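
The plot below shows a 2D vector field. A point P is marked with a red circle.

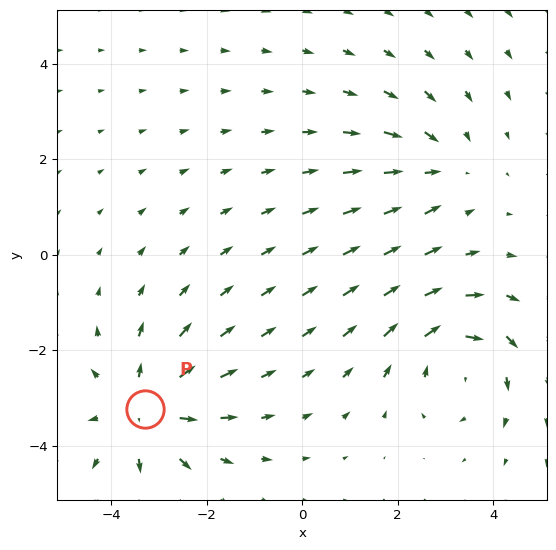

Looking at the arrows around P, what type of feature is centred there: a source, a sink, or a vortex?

At P (-3.3, -3.2) the arrows spread outward. Divergence about +4, curl ≈0 — positive divergence with near-zero curl is a source.

source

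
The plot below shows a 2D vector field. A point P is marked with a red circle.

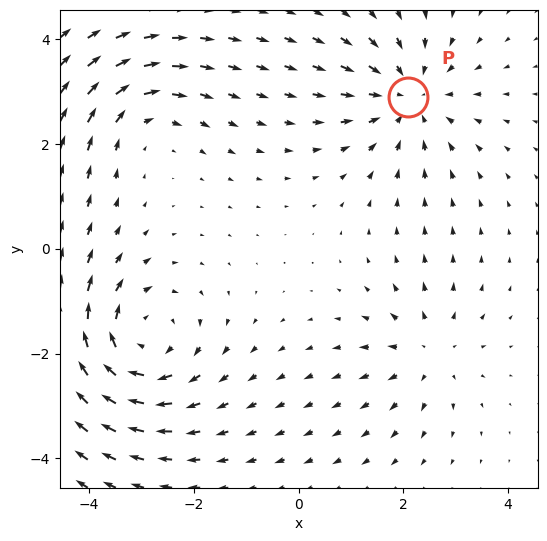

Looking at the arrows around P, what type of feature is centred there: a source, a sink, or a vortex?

sink

At P (2.1, 2.9) the arrows converge inward. Divergence about -3, curl ≈0 — negative divergence with near-zero curl is a sink.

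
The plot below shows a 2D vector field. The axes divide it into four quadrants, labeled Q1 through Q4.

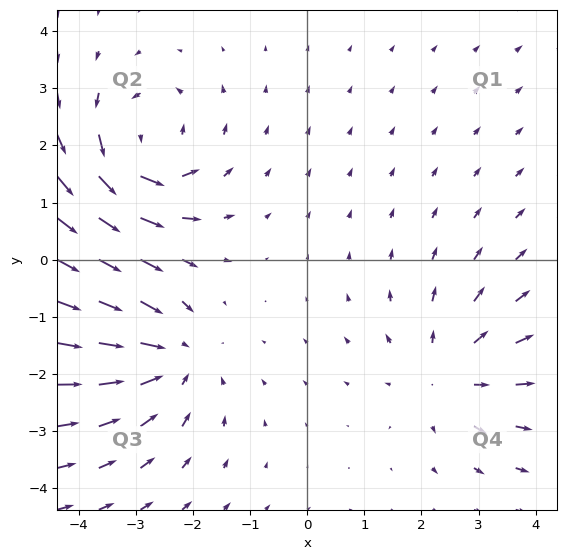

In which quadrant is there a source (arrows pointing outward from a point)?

Q4

The source sits at approximately (2.5, -2.0), which lies in quadrant Q4. The divergence there is about +2, positive as expected for a source.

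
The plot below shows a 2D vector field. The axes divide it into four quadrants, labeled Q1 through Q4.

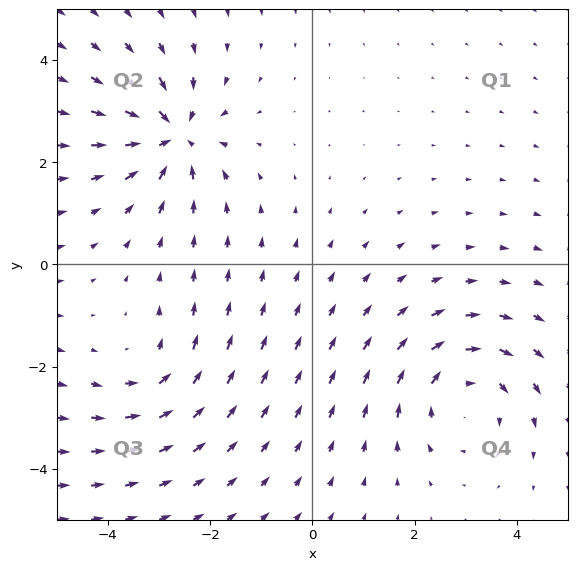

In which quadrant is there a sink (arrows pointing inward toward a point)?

Q2

The sink sits at approximately (-2.7, 2.5), which lies in quadrant Q2. The divergence there is about -6, negative as expected for a sink.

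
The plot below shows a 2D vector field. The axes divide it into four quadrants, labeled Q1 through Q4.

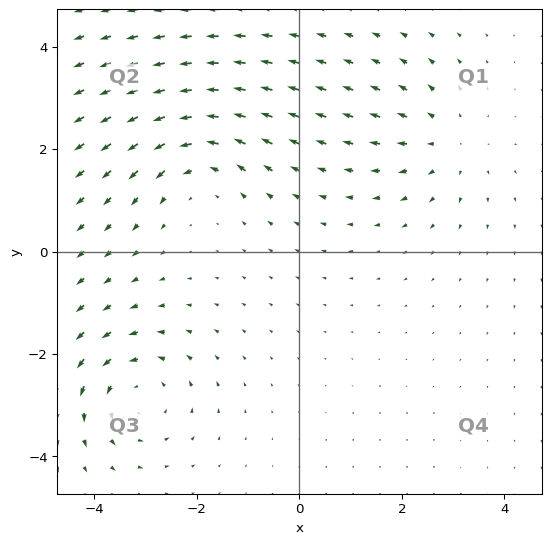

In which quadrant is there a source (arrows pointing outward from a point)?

The source sits at approximately (2.9, 2.2), which lies in quadrant Q1. The divergence there is about +3, positive as expected for a source.

Q1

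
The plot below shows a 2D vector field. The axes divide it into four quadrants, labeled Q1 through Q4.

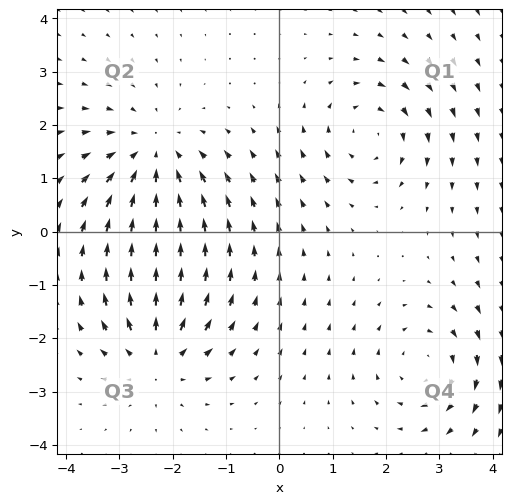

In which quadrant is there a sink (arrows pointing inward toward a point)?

Q2

The sink sits at approximately (-2.4, 1.4), which lies in quadrant Q2. The divergence there is about -3, negative as expected for a sink.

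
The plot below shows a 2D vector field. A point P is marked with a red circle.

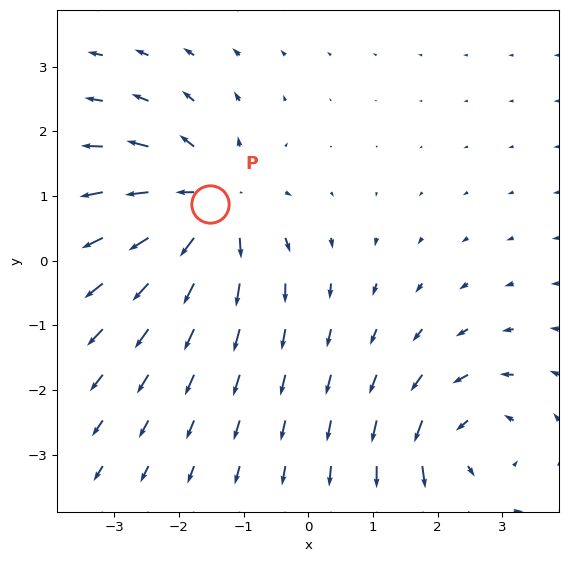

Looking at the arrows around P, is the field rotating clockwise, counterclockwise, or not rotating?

Near P at (-1.5, 0.9) the arrows show no circulation. The curl there is ≈0.

not rotating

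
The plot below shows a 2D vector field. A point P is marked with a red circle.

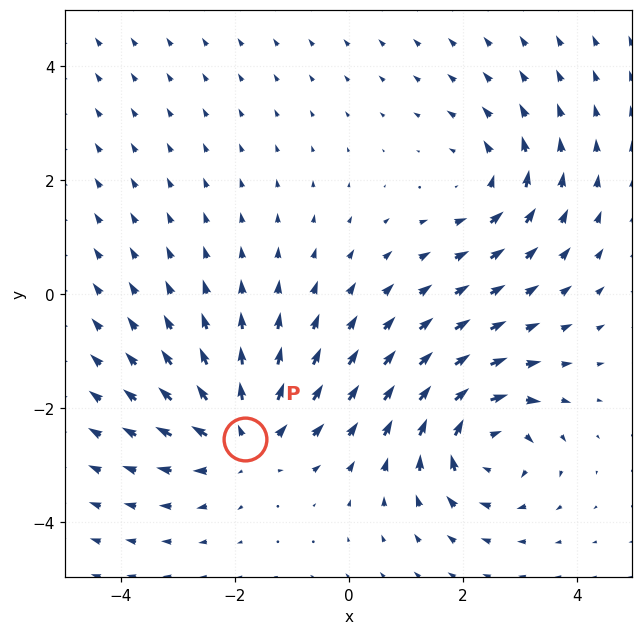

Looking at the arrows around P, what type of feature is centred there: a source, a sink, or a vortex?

source

At P (-1.8, -2.5) the arrows spread outward. Divergence about +5, curl ≈0 — positive divergence with near-zero curl is a source.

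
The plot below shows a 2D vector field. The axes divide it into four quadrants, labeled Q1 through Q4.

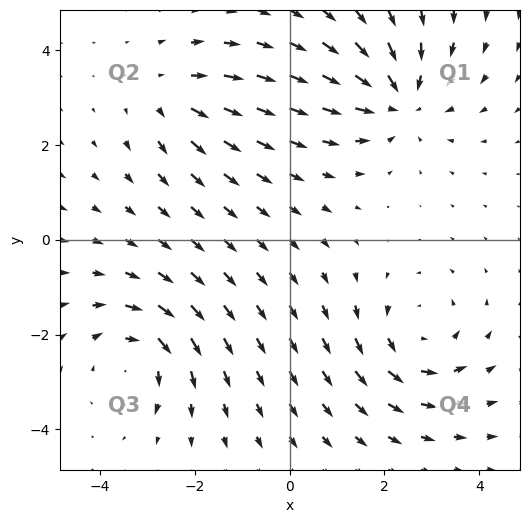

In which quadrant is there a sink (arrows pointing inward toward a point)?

The sink sits at approximately (2.3, 3.0), which lies in quadrant Q1. The divergence there is about -4, negative as expected for a sink.

Q1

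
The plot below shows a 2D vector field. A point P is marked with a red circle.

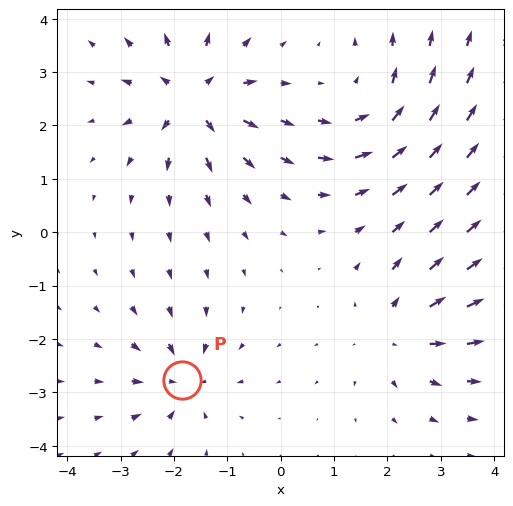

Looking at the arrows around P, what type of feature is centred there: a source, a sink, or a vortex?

At P (-1.8, -2.8) the arrows converge inward. Divergence about -4, curl ≈0 — negative divergence with near-zero curl is a sink.

sink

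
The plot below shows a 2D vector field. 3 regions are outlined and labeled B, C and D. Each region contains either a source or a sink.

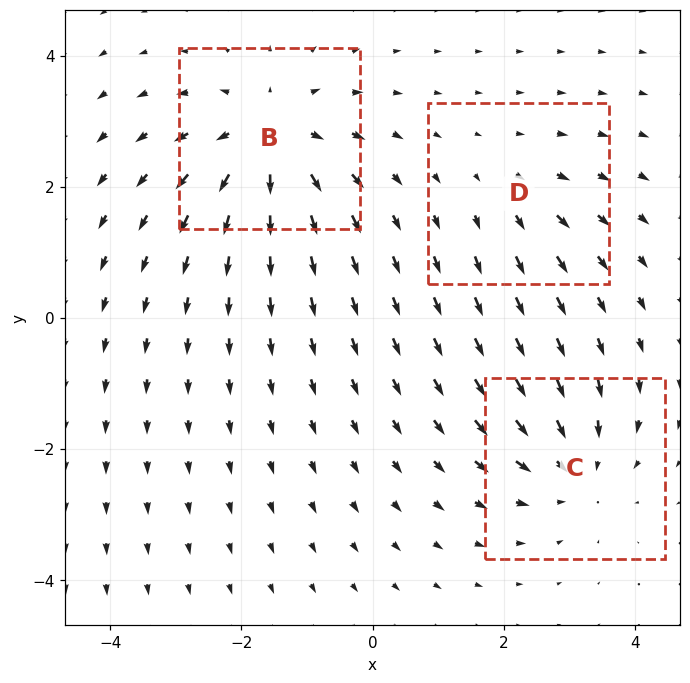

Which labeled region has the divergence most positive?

Divergence at each region's feature centre — B: about +4, C: about -3, D: about +2. Region B is most positive.

B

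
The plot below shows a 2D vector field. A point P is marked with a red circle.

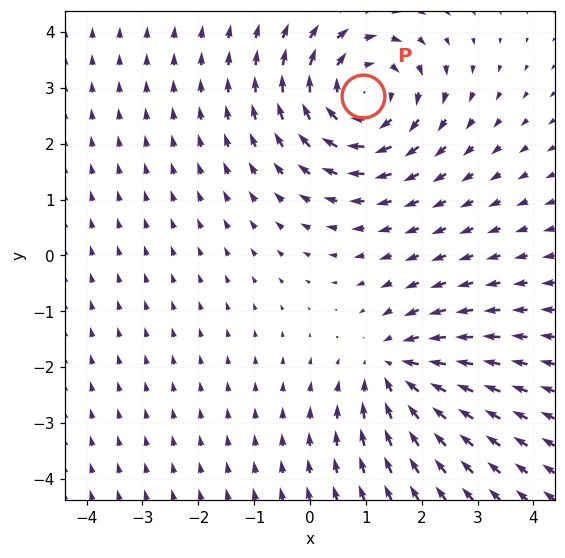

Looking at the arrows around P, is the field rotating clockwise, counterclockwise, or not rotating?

clockwise

Near P at (1.0, 2.9) the arrows circulate clockwise. The curl (z-component) there is about -4; negative curl means clockwise rotation.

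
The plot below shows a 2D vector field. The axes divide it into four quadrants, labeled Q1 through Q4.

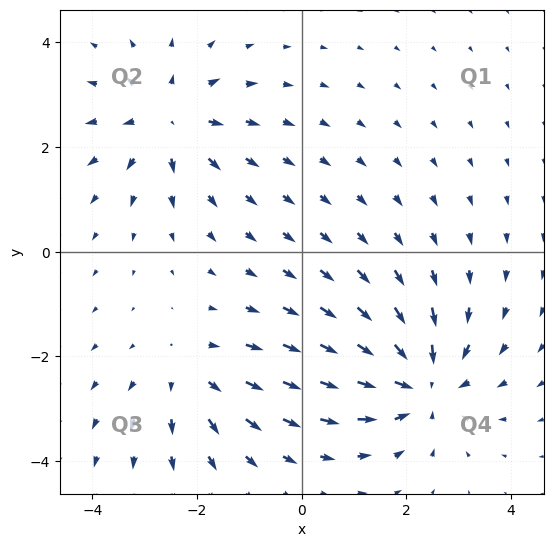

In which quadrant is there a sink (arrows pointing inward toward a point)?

Q4

The sink sits at approximately (2.3, -2.5), which lies in quadrant Q4. The divergence there is about -5, negative as expected for a sink.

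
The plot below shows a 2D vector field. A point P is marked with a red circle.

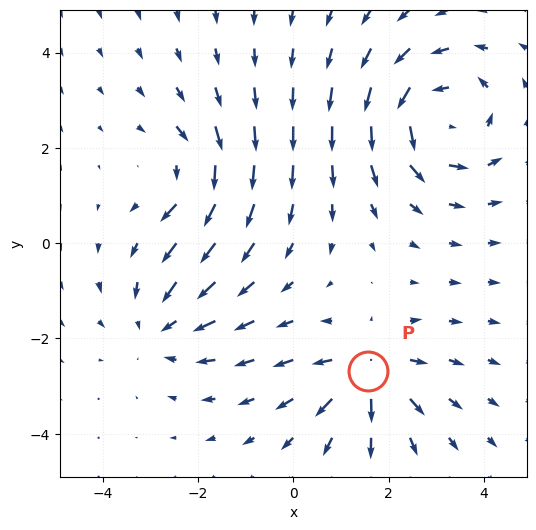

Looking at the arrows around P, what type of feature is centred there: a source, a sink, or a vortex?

source

At P (1.6, -2.7) the arrows spread outward. Divergence about +5, curl ≈0 — positive divergence with near-zero curl is a source.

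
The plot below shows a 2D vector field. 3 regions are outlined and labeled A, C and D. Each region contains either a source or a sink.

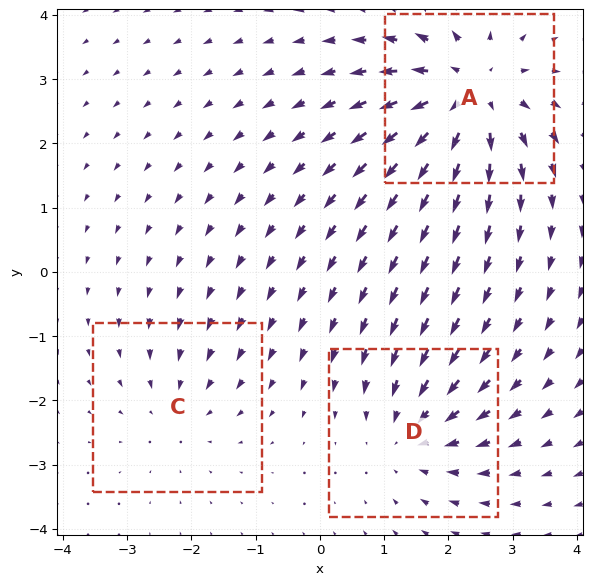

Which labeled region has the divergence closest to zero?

Divergence at each region's feature centre — A: about +5, C: about -2, D: about -3. Region C is closest to zero.

C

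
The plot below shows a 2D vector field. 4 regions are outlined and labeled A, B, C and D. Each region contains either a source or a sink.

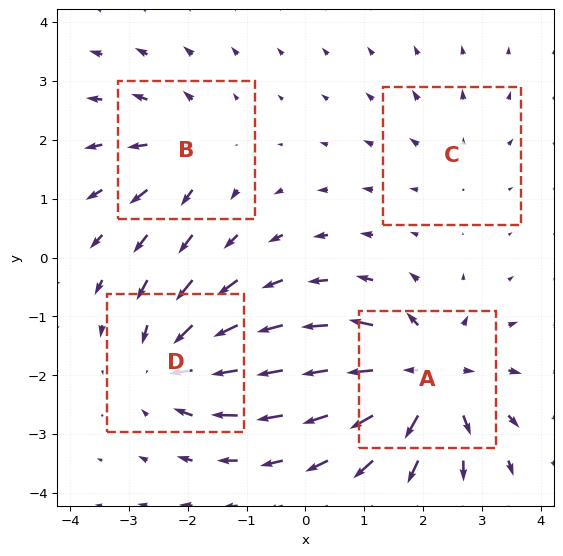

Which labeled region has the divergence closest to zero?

C

Divergence at each region's feature centre — A: about +7, B: about +4, C: about +2, D: about -5. Region C is closest to zero.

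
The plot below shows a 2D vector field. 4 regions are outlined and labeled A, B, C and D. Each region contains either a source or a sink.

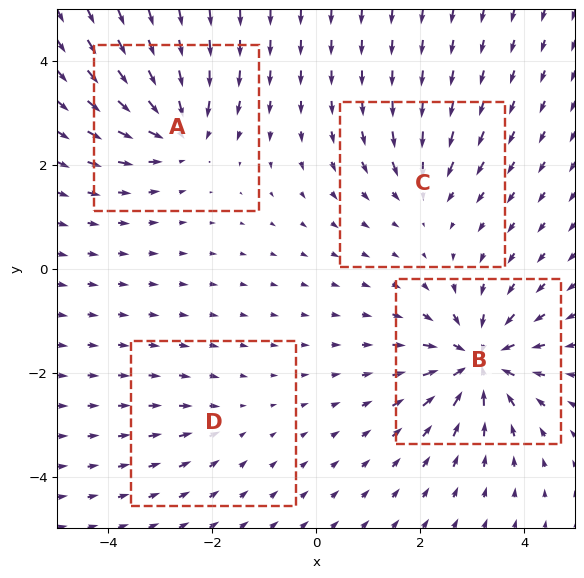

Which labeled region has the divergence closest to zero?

D

Divergence at each region's feature centre — A: about -6, B: about -8, C: about -4, D: about -2. Region D is closest to zero.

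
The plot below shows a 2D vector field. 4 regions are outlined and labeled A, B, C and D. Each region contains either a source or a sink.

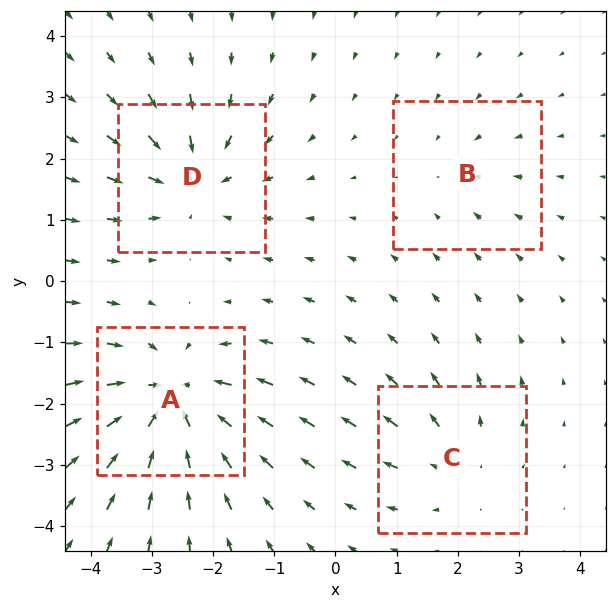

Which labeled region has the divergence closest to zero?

Divergence at each region's feature centre — A: about -8, B: about -2, C: about +4, D: about -6. Region B is closest to zero.

B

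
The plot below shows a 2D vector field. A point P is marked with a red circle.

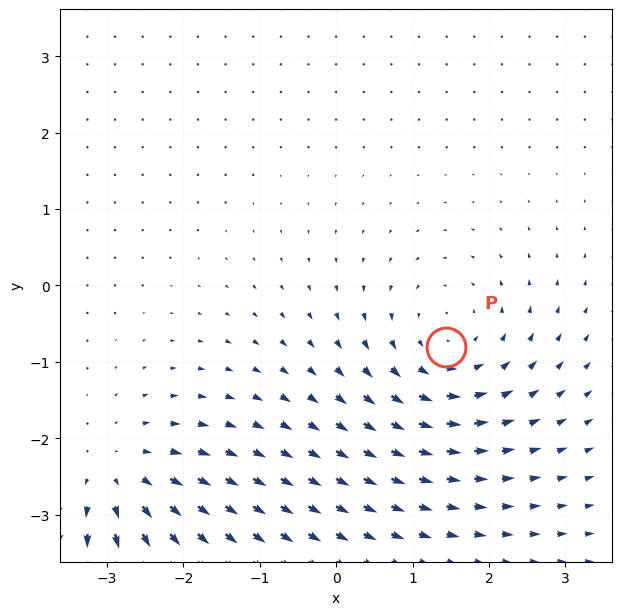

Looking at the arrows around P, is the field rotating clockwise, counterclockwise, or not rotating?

counterclockwise

Near P at (1.4, -0.8) the arrows circulate counterclockwise. The curl (z-component) there is about +5; positive curl means counterclockwise rotation.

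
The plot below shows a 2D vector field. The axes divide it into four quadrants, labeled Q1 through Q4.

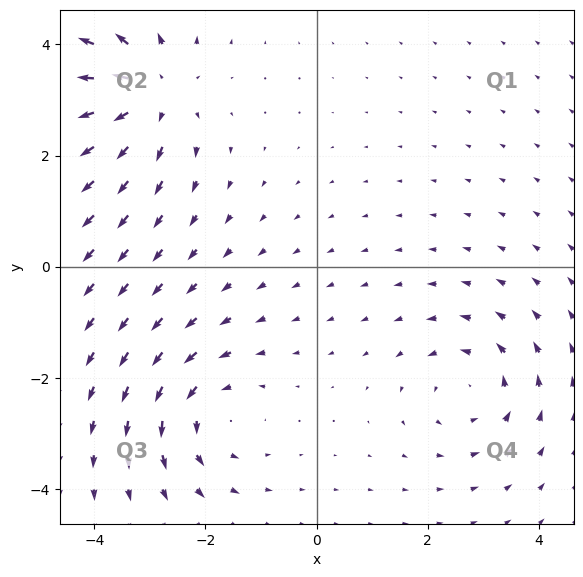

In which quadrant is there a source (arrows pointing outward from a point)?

The source sits at approximately (-3.0, 3.1), which lies in quadrant Q2. The divergence there is about +5, positive as expected for a source.

Q2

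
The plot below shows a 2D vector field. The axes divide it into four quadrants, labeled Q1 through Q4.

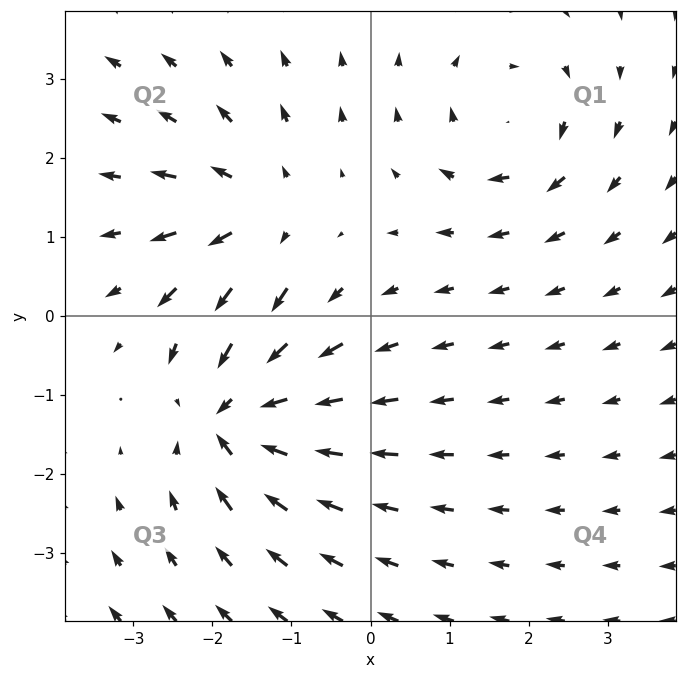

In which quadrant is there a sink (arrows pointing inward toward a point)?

The sink sits at approximately (-1.7, -1.3), which lies in quadrant Q3. The divergence there is about -6, negative as expected for a sink.

Q3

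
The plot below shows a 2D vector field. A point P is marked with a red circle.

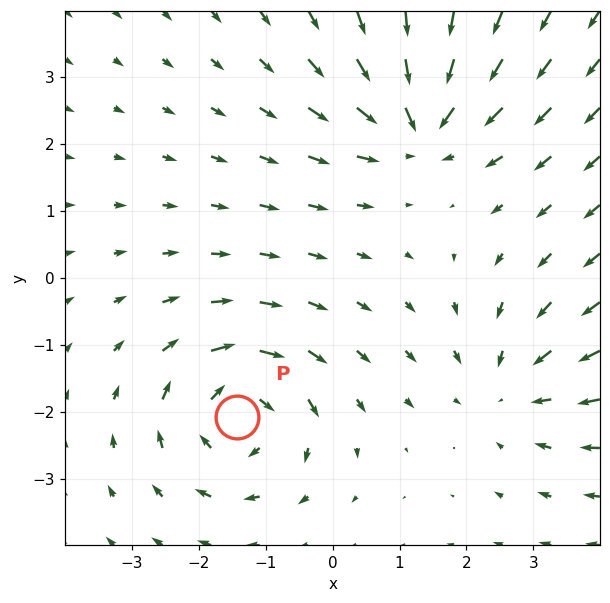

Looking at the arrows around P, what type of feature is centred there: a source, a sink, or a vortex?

At P (-1.4, -2.1) the arrows circulate clockwise. Divergence ≈0, curl about -6 — near-zero divergence with nonzero curl is a vortex.

vortex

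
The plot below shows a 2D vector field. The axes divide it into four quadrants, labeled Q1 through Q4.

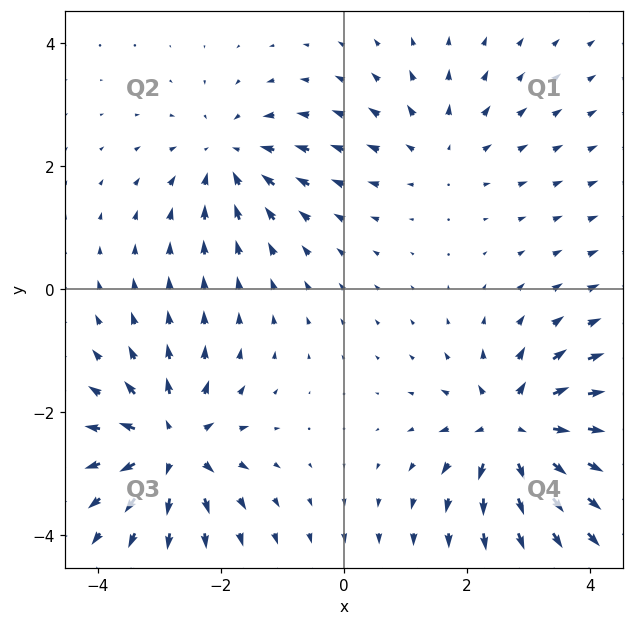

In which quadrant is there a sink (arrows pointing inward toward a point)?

The sink sits at approximately (-1.9, 2.1), which lies in quadrant Q2. The divergence there is about -4, negative as expected for a sink.

Q2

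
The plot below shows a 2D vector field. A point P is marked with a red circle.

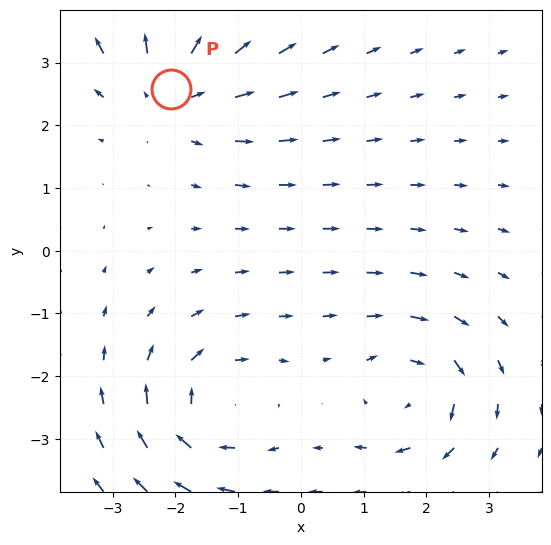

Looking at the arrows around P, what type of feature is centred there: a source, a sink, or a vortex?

At P (-2.1, 2.6) the arrows spread outward. Divergence about +4, curl ≈0 — positive divergence with near-zero curl is a source.

source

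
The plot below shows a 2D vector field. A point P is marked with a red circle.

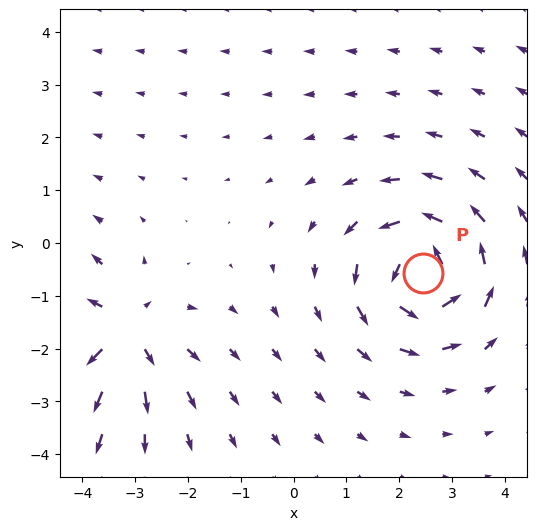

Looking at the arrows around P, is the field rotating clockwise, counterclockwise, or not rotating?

Near P at (2.4, -0.6) the arrows circulate counterclockwise. The curl (z-component) there is about +5; positive curl means counterclockwise rotation.

counterclockwise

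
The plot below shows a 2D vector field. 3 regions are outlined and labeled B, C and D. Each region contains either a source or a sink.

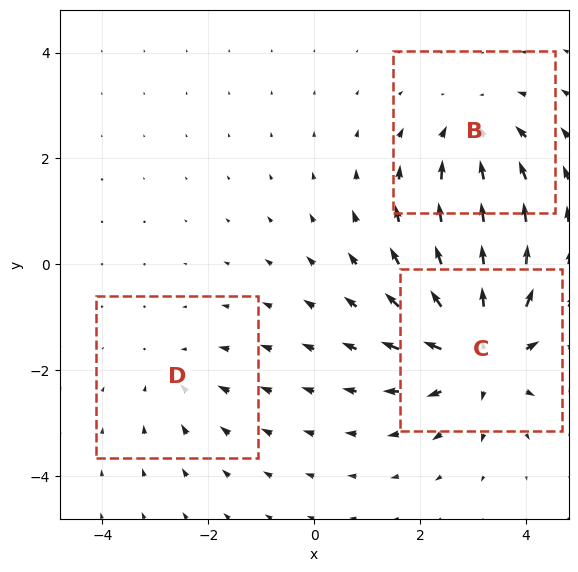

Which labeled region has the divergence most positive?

Divergence at each region's feature centre — B: about -3, C: about +5, D: about -2. Region C is most positive.

C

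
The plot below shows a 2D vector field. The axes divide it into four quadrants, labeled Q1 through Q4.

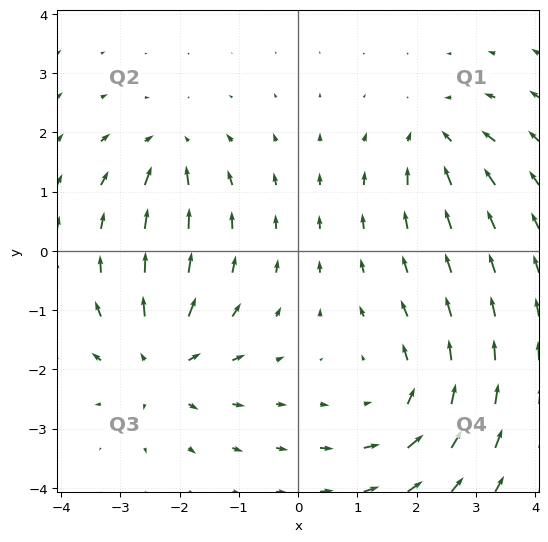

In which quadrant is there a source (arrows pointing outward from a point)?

Q3

The source sits at approximately (-2.3, -1.9), which lies in quadrant Q3. The divergence there is about +4, positive as expected for a source.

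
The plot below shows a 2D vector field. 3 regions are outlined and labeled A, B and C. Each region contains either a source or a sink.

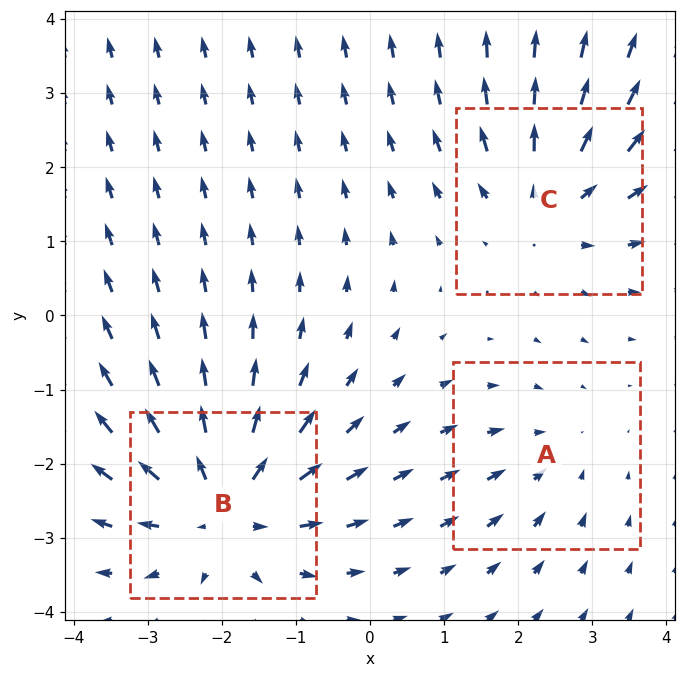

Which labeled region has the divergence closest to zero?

Divergence at each region's feature centre — A: about -2, B: about +4, C: about +3. Region A is closest to zero.

A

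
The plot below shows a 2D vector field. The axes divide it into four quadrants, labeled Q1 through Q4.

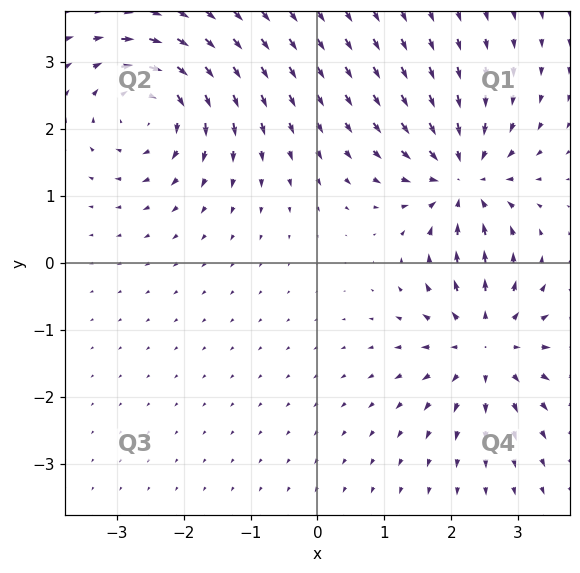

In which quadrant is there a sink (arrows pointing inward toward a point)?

Q1

The sink sits at approximately (2.2, 1.2), which lies in quadrant Q1. The divergence there is about -6, negative as expected for a sink.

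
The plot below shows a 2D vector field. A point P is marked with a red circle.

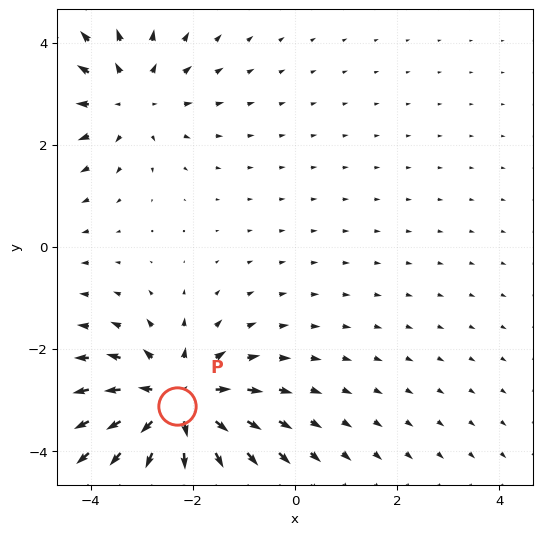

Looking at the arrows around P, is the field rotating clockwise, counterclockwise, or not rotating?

Near P at (-2.3, -3.1) the arrows show no circulation. The curl there is ≈0.

not rotating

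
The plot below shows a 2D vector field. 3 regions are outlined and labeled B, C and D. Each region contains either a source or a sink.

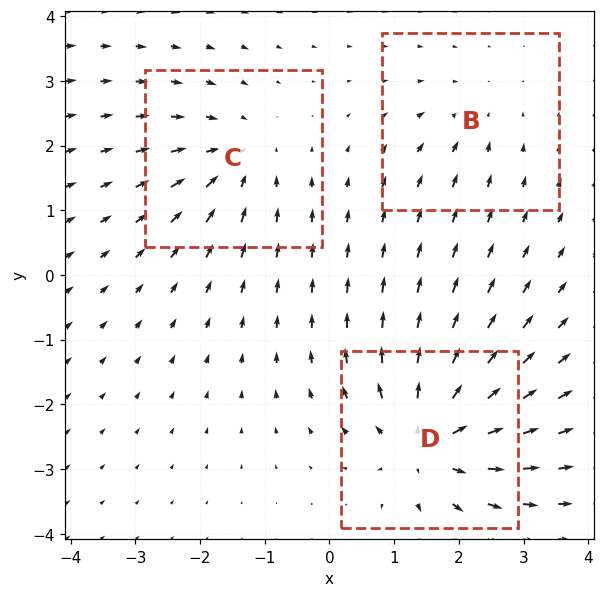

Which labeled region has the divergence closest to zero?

B

Divergence at each region's feature centre — B: about -2, C: about -3, D: about +5. Region B is closest to zero.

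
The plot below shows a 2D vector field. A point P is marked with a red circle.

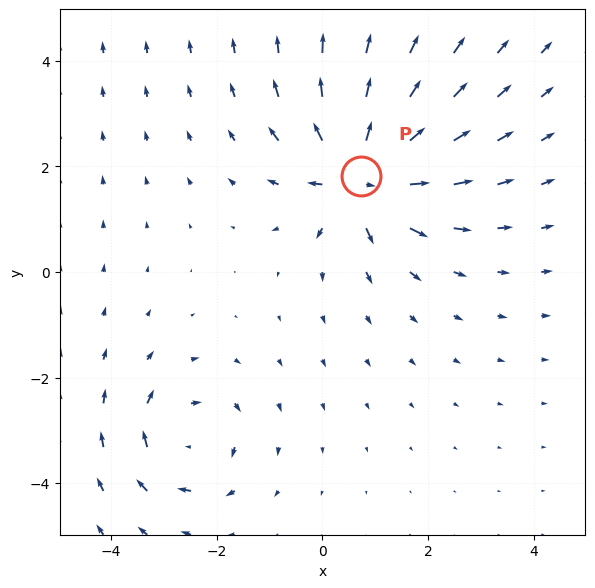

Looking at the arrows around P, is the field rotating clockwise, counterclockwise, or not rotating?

not rotating

Near P at (0.7, 1.8) the arrows show no circulation. The curl there is ≈0.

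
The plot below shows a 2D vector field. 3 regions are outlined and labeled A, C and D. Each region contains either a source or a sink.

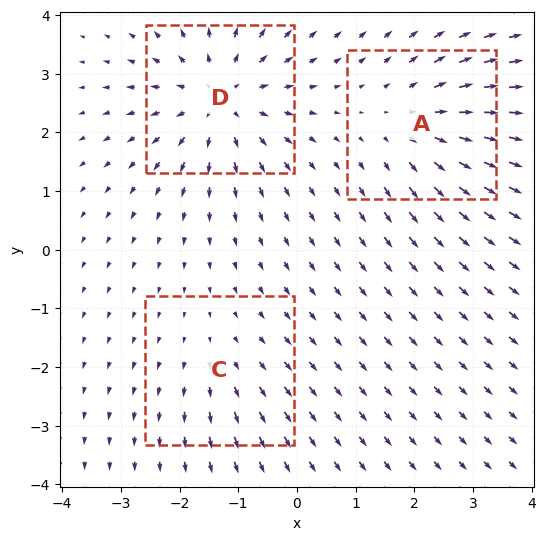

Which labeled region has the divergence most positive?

D

Divergence at each region's feature centre — A: about +3, C: about +2, D: about +5. Region D is most positive.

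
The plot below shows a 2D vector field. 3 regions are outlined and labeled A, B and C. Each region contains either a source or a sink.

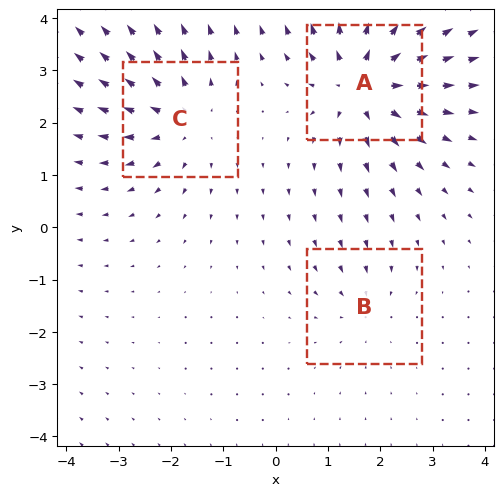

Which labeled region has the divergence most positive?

A

Divergence at each region's feature centre — A: about +6, B: about -2, C: about +4. Region A is most positive.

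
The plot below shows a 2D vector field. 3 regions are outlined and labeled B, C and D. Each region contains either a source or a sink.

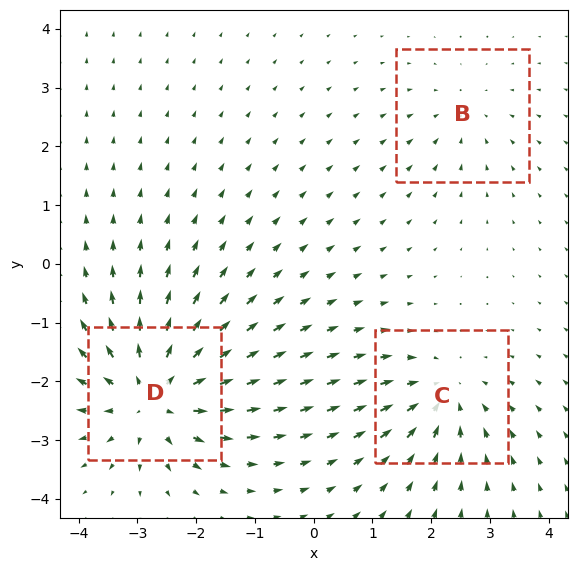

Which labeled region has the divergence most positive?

Divergence at each region's feature centre — B: about -2, C: about -4, D: about +5. Region D is most positive.

D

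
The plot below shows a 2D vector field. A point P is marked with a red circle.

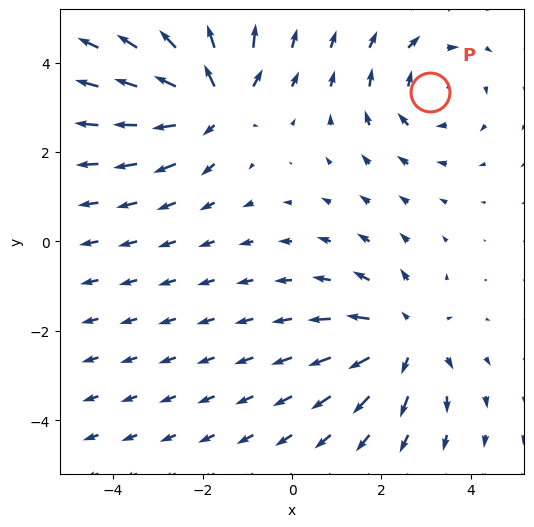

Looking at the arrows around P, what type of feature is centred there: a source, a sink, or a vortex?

At P (3.1, 3.3) the arrows circulate clockwise. Divergence ≈0, curl about -3 — near-zero divergence with nonzero curl is a vortex.

vortex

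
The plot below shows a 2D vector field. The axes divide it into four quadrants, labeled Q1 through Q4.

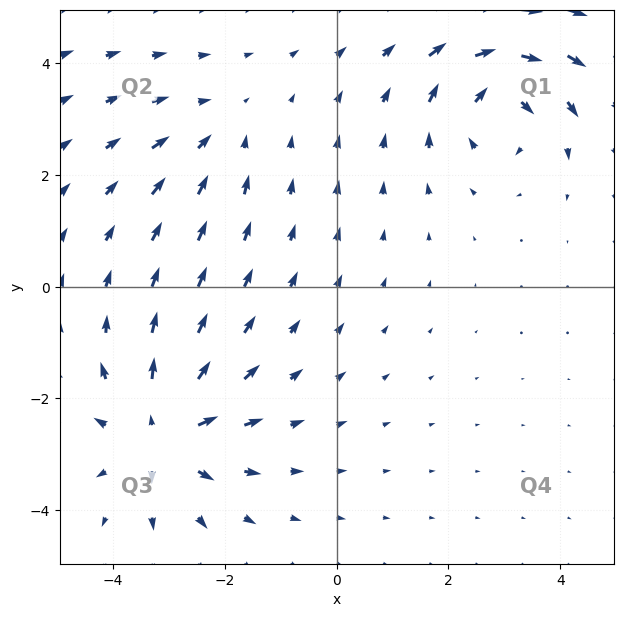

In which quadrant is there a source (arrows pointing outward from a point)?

Q3

The source sits at approximately (-3.1, -2.6), which lies in quadrant Q3. The divergence there is about +5, positive as expected for a source.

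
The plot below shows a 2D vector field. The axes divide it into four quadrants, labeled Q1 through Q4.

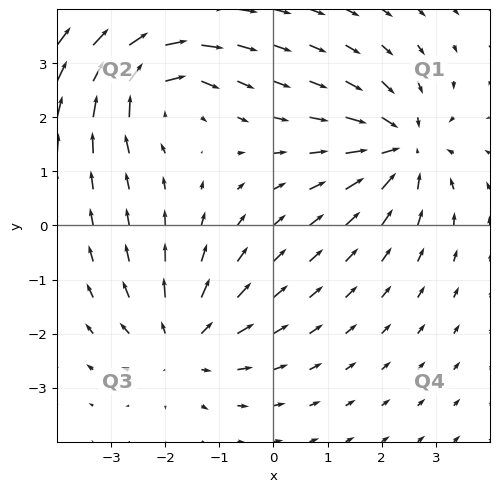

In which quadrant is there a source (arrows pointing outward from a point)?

Q3

The source sits at approximately (-1.7, -2.2), which lies in quadrant Q3. The divergence there is about +3, positive as expected for a source.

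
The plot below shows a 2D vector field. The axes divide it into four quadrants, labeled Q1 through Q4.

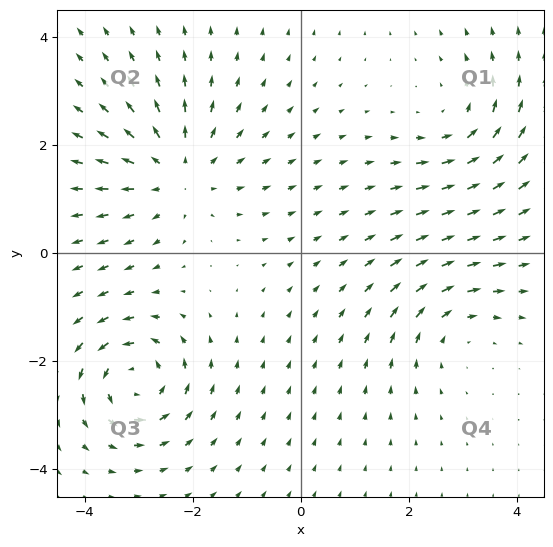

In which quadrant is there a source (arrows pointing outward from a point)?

Q2

The source sits at approximately (-2.3, 1.5), which lies in quadrant Q2. The divergence there is about +4, positive as expected for a source.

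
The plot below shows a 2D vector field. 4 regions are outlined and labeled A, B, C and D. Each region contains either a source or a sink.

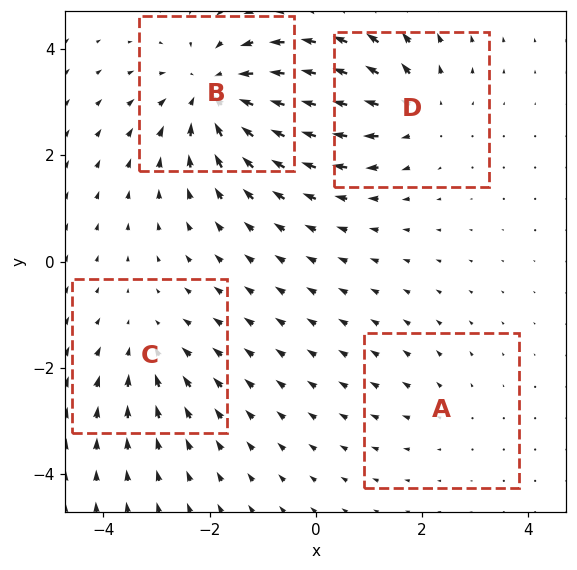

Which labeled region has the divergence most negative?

B

Divergence at each region's feature centre — A: about +2, B: about -7, C: about -3, D: about +4. Region B is most negative.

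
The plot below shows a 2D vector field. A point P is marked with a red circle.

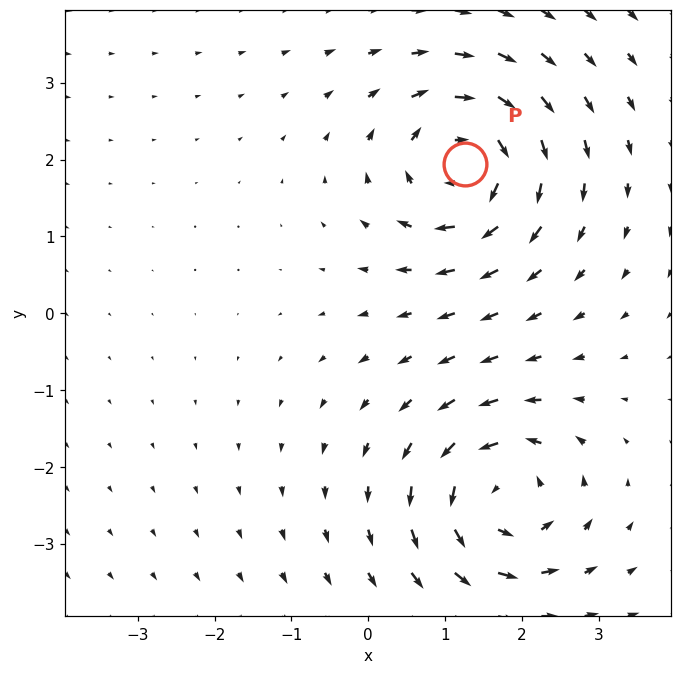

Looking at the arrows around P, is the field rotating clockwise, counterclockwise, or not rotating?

Near P at (1.3, 1.9) the arrows circulate clockwise. The curl (z-component) there is about -6; negative curl means clockwise rotation.

clockwise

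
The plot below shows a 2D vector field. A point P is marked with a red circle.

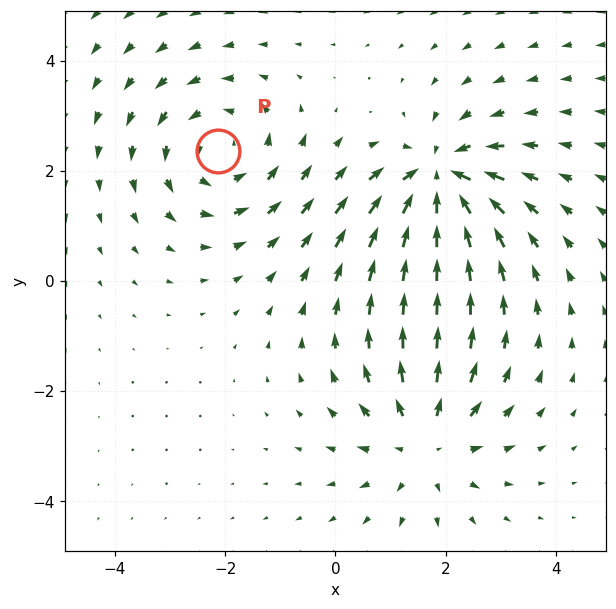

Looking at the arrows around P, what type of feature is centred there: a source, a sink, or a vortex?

vortex

At P (-2.1, 2.4) the arrows circulate counterclockwise. Divergence ≈0, curl about +3 — near-zero divergence with nonzero curl is a vortex.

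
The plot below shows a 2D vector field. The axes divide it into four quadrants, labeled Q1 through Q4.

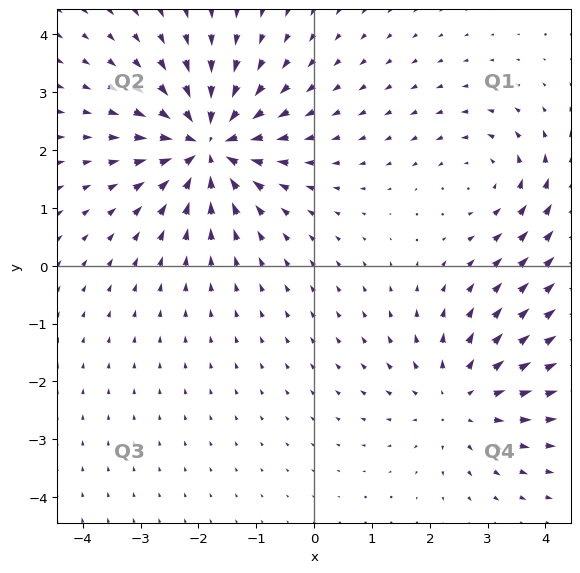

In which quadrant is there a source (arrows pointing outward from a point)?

Q4

The source sits at approximately (2.5, -2.3), which lies in quadrant Q4. The divergence there is about +3, positive as expected for a source.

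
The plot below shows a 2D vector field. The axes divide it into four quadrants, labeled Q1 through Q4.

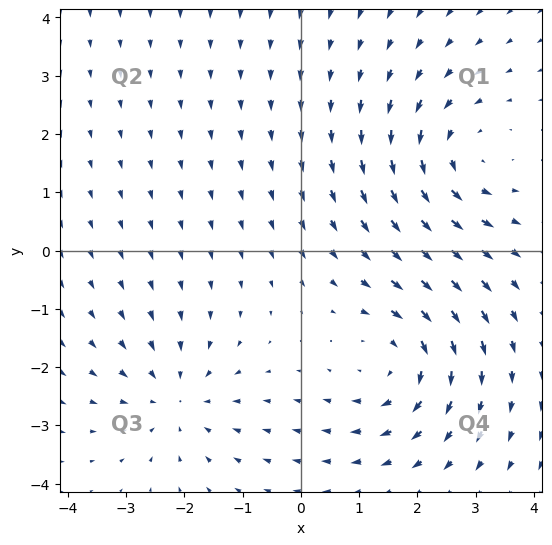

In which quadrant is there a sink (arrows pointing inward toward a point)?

The sink sits at approximately (-2.1, -2.5), which lies in quadrant Q3. The divergence there is about -4, negative as expected for a sink.

Q3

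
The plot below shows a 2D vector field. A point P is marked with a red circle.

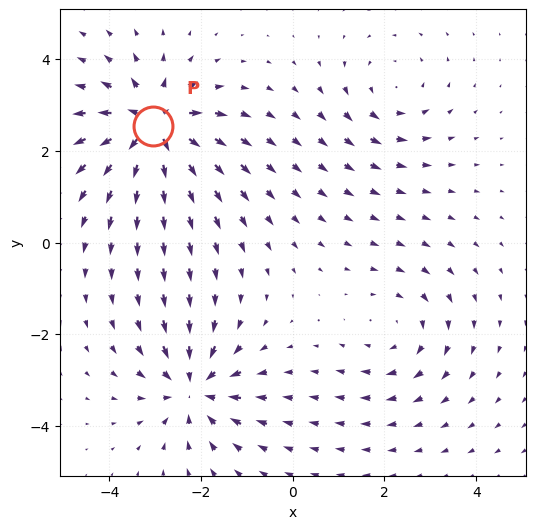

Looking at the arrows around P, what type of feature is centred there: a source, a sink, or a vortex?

source

At P (-3.0, 2.5) the arrows spread outward. Divergence about +6, curl ≈0 — positive divergence with near-zero curl is a source.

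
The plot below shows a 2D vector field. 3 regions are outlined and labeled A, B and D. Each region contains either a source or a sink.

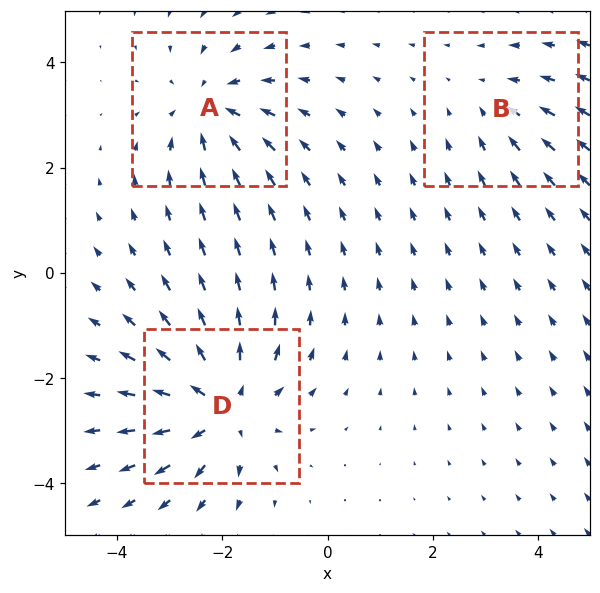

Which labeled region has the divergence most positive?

Divergence at each region's feature centre — A: about -3, B: about -2, D: about +4. Region D is most positive.

D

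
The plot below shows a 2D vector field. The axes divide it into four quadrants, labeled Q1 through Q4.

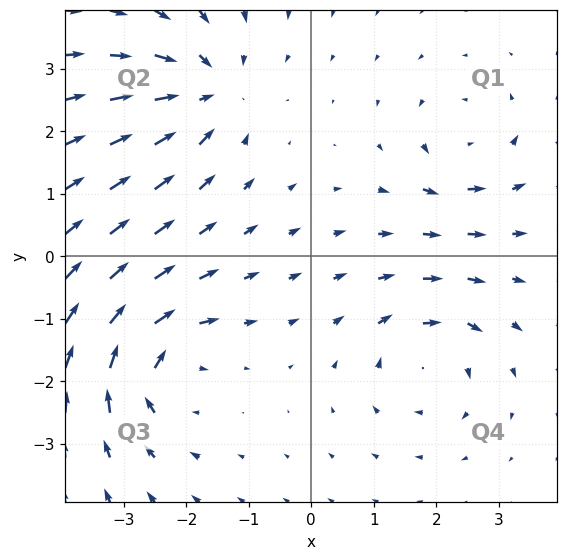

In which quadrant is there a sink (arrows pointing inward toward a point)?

The sink sits at approximately (-1.7, 2.6), which lies in quadrant Q2. The divergence there is about -5, negative as expected for a sink.

Q2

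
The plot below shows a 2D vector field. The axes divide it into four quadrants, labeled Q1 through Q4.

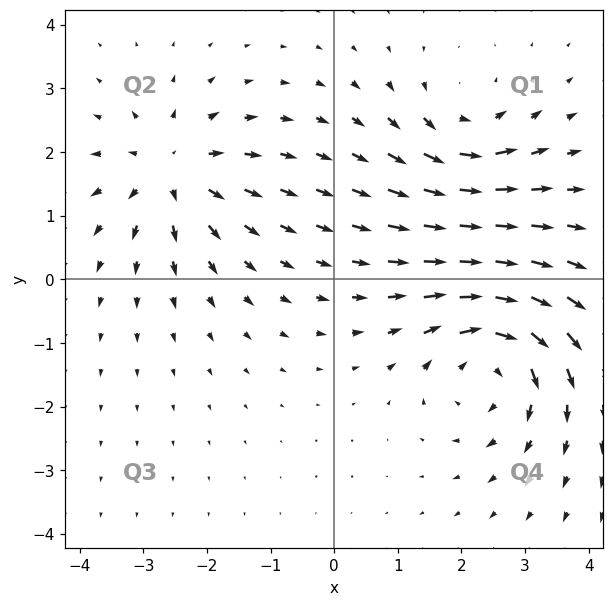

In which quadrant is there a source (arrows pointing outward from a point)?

The source sits at approximately (-2.5, 1.7), which lies in quadrant Q2. The divergence there is about +4, positive as expected for a source.

Q2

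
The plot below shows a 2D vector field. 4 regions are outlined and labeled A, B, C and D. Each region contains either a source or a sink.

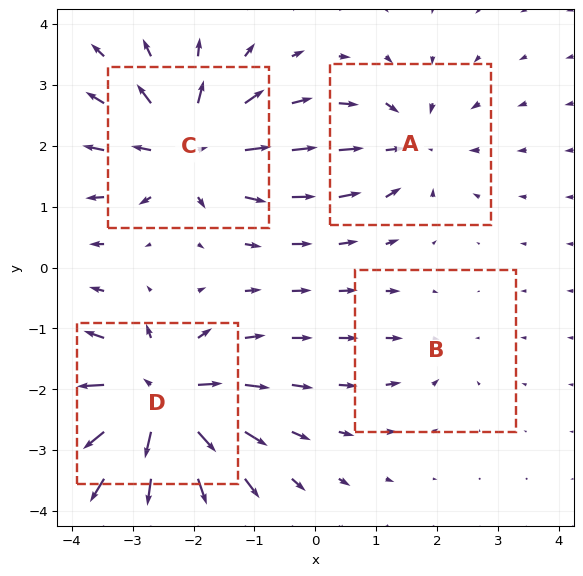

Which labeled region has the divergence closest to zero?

Divergence at each region's feature centre — A: about -4, B: about -2, C: about +6, D: about +8. Region B is closest to zero.

B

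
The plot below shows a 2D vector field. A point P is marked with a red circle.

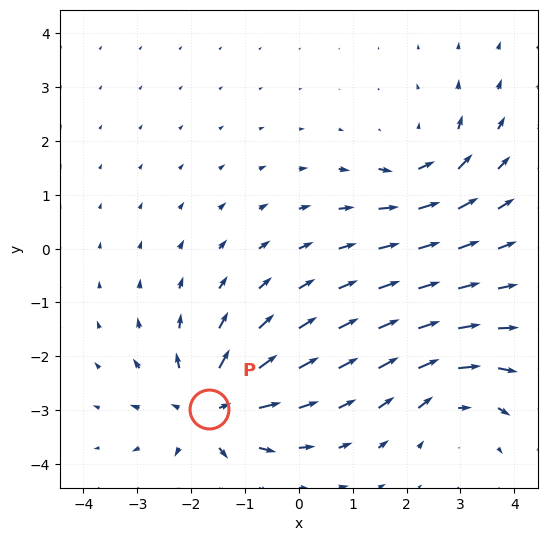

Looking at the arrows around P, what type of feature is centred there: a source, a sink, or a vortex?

At P (-1.7, -3.0) the arrows spread outward. Divergence about +5, curl ≈0 — positive divergence with near-zero curl is a source.

source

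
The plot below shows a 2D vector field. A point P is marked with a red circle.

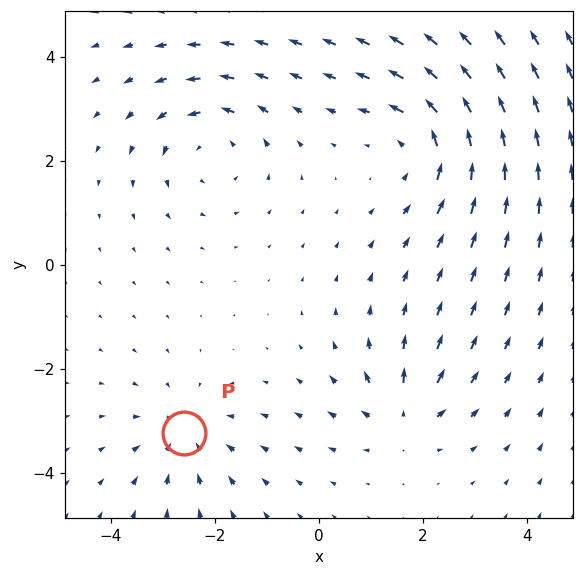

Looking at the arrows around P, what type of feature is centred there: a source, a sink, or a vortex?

At P (-2.6, -3.2) the arrows converge inward. Divergence about -3, curl ≈0 — negative divergence with near-zero curl is a sink.

sink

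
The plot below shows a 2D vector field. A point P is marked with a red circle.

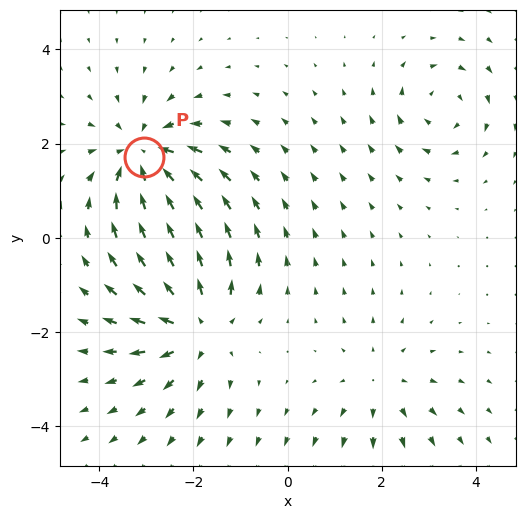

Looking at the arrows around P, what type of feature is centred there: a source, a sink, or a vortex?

At P (-3.1, 1.7) the arrows converge inward. Divergence about -5, curl ≈0 — negative divergence with near-zero curl is a sink.

sink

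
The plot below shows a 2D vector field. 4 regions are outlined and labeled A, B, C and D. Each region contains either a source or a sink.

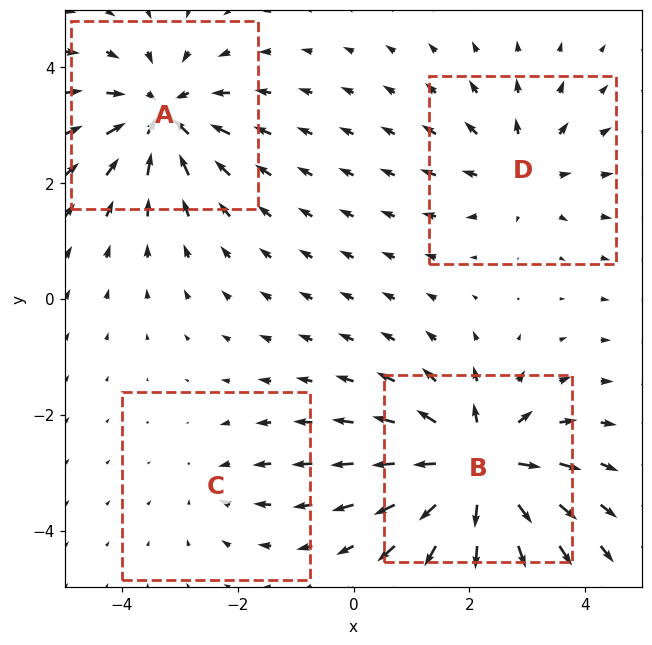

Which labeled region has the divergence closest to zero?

Divergence at each region's feature centre — A: about -6, B: about +8, C: about -2, D: about +4. Region C is closest to zero.

C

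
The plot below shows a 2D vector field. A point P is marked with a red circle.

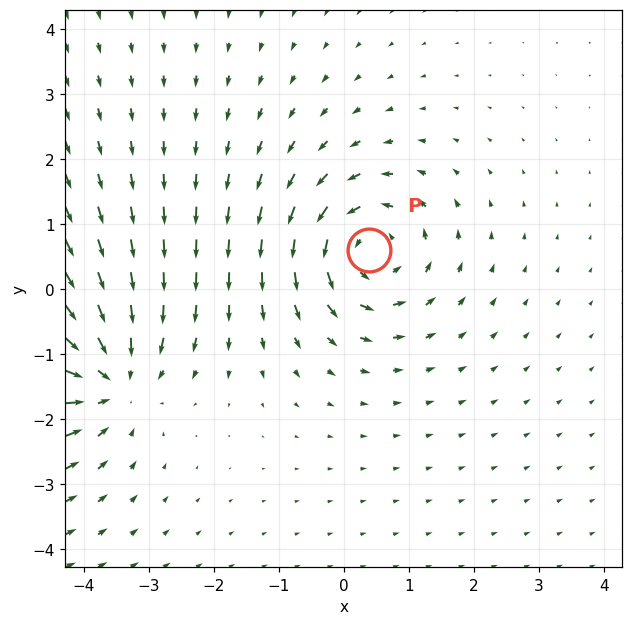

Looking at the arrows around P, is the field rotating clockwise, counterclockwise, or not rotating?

counterclockwise

Near P at (0.4, 0.6) the arrows circulate counterclockwise. The curl (z-component) there is about +4; positive curl means counterclockwise rotation.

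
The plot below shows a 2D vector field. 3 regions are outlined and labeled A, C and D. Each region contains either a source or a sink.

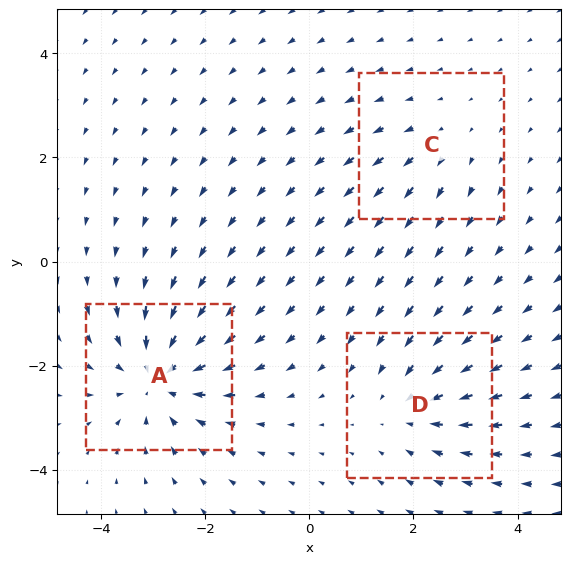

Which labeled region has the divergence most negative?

Divergence at each region's feature centre — A: about -5, C: about +2, D: about -3. Region A is most negative.

A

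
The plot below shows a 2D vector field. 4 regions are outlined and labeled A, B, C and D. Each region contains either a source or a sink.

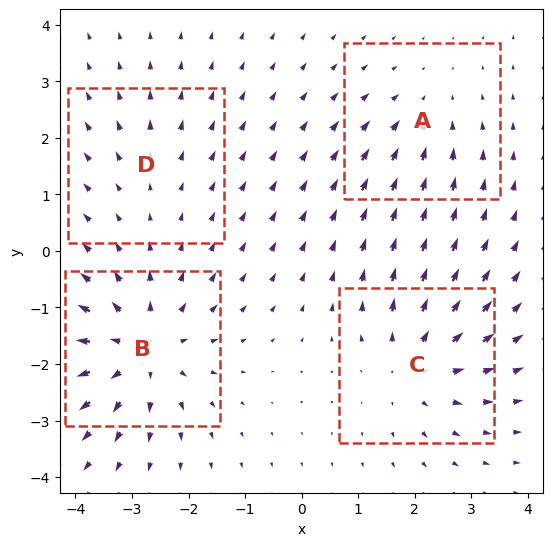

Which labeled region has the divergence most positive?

Divergence at each region's feature centre — A: about -3, B: about +6, C: about +5, D: about +2. Region B is most positive.

B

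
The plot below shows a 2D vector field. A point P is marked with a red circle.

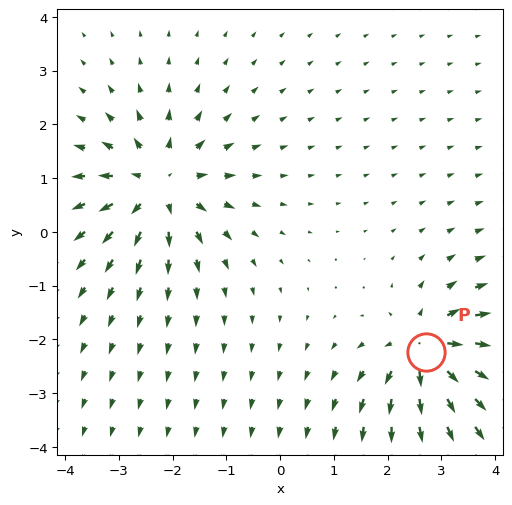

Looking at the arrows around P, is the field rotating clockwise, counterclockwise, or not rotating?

not rotating

Near P at (2.7, -2.2) the arrows show no circulation. The curl there is ≈0.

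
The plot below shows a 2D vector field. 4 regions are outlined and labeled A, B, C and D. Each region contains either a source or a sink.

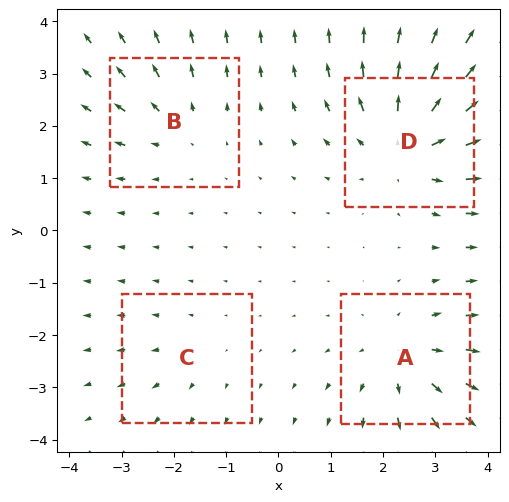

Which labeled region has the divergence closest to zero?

C

Divergence at each region's feature centre — A: about +4, B: about +3, C: about +2, D: about +6. Region C is closest to zero.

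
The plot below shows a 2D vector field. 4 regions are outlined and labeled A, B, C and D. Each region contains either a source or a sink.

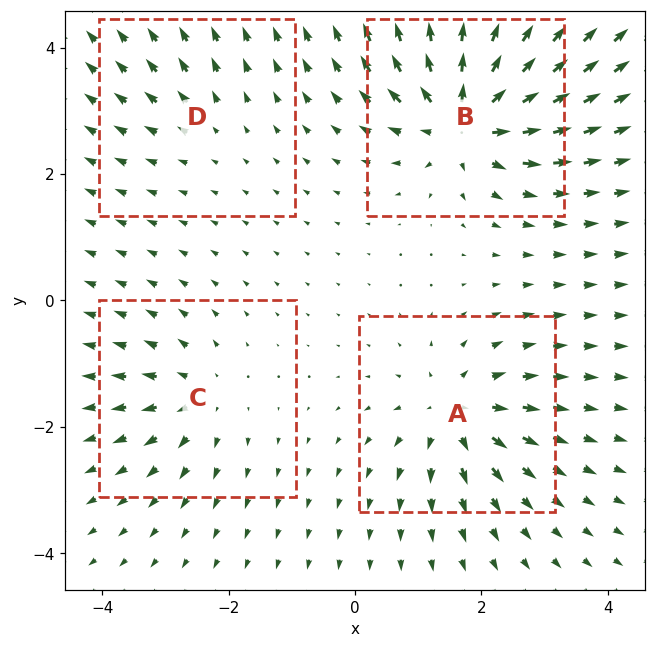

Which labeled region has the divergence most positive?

Divergence at each region's feature centre — A: about +6, B: about +9, C: about +4, D: about +2. Region B is most positive.

B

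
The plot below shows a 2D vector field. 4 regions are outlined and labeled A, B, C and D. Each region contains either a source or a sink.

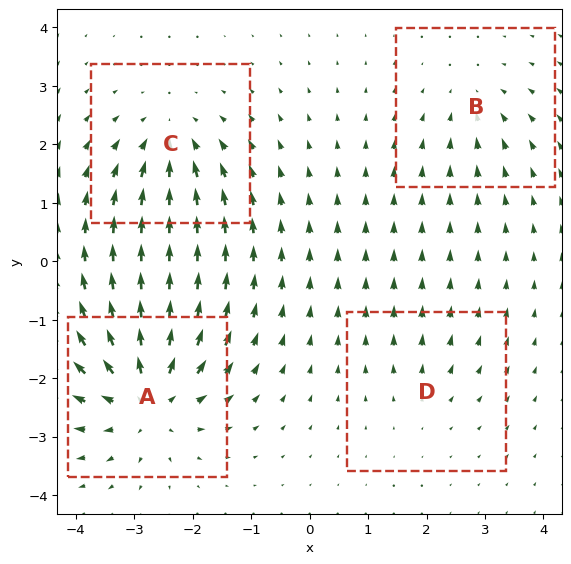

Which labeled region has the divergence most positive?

A

Divergence at each region's feature centre — A: about +8, B: about -3, C: about -5, D: about +2. Region A is most positive.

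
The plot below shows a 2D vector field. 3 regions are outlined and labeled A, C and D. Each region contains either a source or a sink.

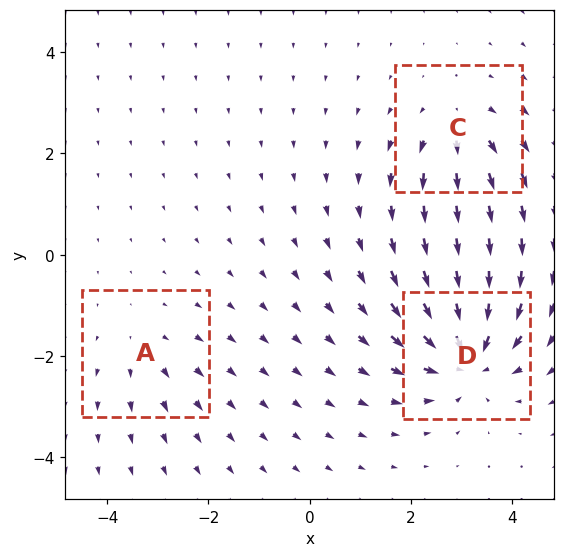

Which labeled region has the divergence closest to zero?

Divergence at each region's feature centre — A: about +2, C: about +3, D: about -6. Region A is closest to zero.

A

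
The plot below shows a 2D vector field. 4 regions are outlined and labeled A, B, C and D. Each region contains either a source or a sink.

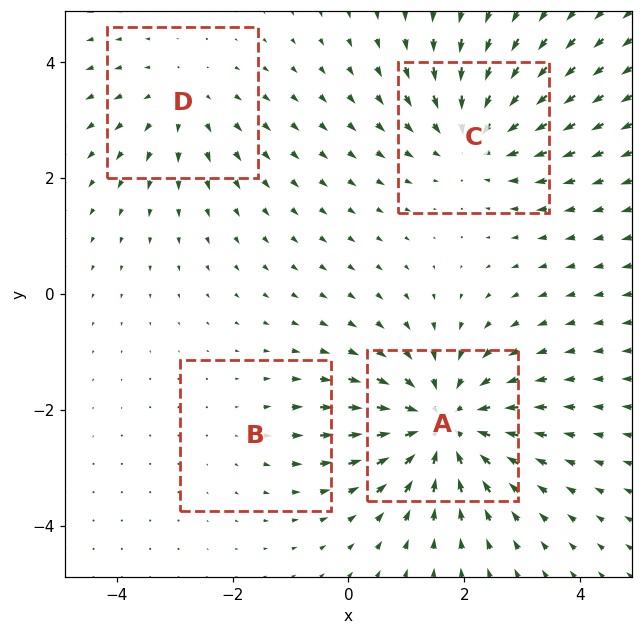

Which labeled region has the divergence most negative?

A

Divergence at each region's feature centre — A: about -6, B: about +2, C: about -5, D: about +3. Region A is most negative.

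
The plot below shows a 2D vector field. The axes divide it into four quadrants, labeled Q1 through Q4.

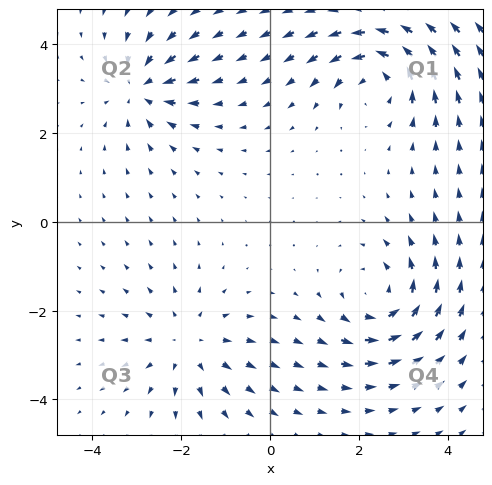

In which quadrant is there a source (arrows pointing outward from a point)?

The source sits at approximately (-1.8, -2.8), which lies in quadrant Q3. The divergence there is about +3, positive as expected for a source.

Q3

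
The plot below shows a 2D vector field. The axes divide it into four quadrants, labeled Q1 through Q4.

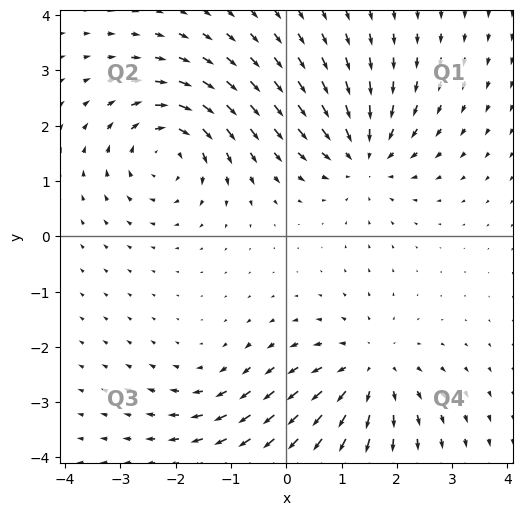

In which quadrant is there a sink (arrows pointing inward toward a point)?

The sink sits at approximately (1.4, 1.4), which lies in quadrant Q1. The divergence there is about -5, negative as expected for a sink.

Q1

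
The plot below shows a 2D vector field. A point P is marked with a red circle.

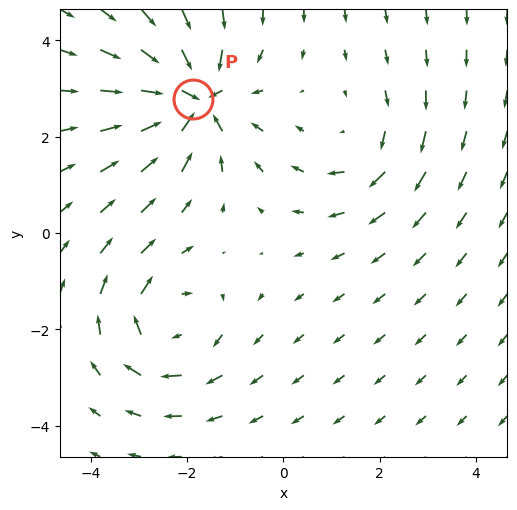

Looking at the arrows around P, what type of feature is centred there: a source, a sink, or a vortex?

sink

At P (-1.9, 2.8) the arrows converge inward. Divergence about -5, curl ≈0 — negative divergence with near-zero curl is a sink.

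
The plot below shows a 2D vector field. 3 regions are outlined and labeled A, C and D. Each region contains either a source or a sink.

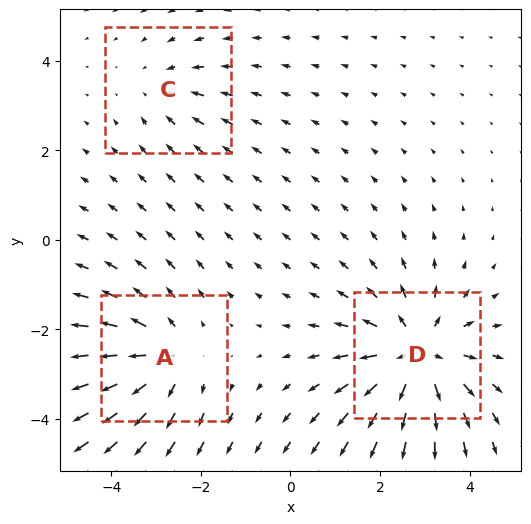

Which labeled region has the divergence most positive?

D

Divergence at each region's feature centre — A: about +3, C: about -2, D: about +4. Region D is most positive.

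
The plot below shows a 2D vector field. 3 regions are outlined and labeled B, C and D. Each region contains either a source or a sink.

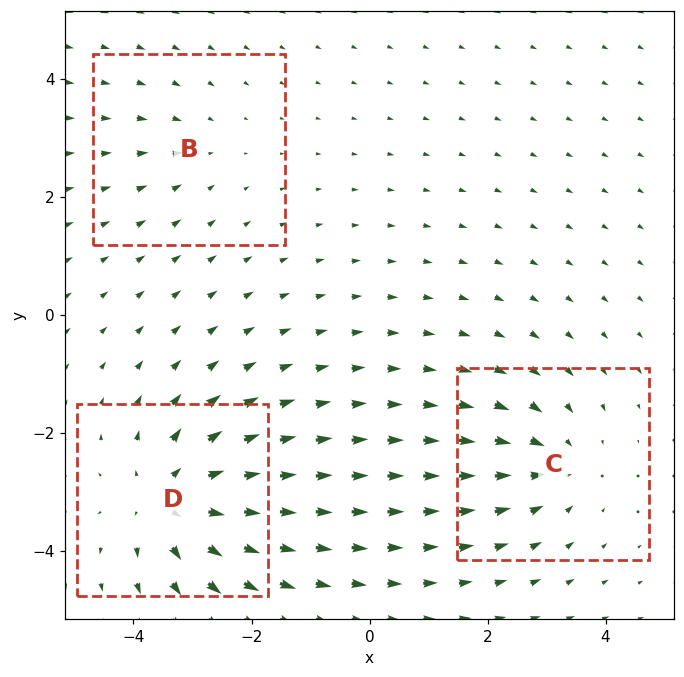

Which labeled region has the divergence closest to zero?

Divergence at each region's feature centre — B: about -2, C: about -3, D: about +5. Region B is closest to zero.

B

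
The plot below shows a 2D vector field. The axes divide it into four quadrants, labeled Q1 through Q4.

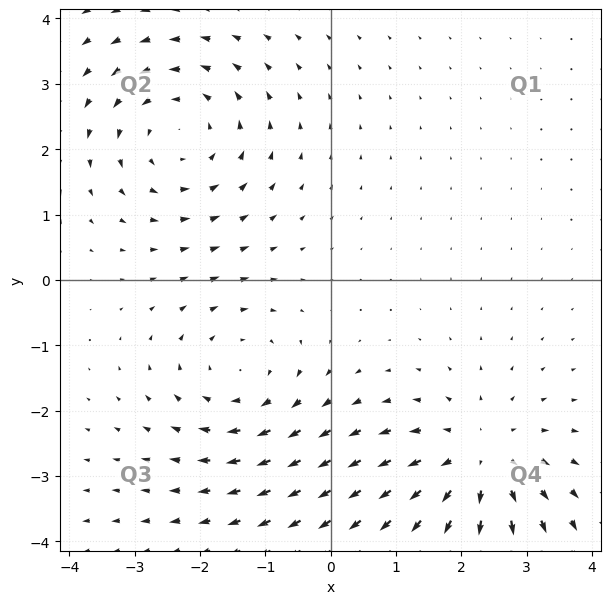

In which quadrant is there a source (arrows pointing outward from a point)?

Q4

The source sits at approximately (2.2, -2.8), which lies in quadrant Q4. The divergence there is about +4, positive as expected for a source.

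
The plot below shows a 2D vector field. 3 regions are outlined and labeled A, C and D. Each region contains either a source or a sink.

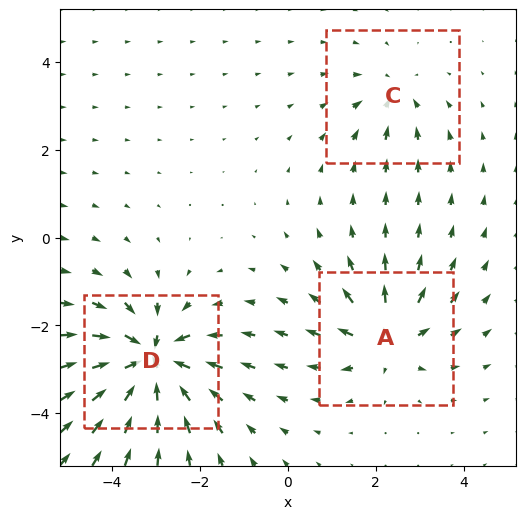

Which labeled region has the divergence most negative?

Divergence at each region's feature centre — A: about +4, C: about -2, D: about -6. Region D is most negative.

D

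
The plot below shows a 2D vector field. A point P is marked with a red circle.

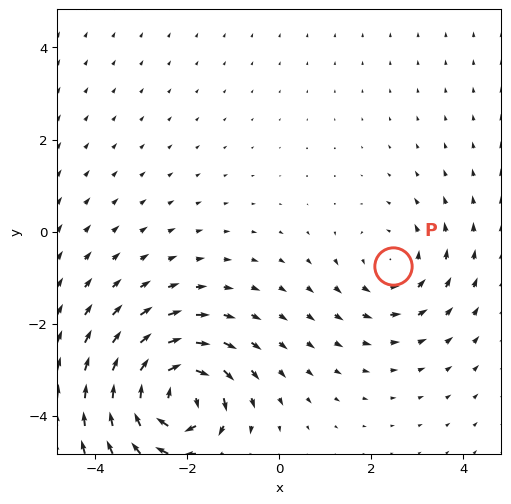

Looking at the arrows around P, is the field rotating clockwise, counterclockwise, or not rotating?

counterclockwise

Near P at (2.5, -0.8) the arrows circulate counterclockwise. The curl (z-component) there is about +2; positive curl means counterclockwise rotation.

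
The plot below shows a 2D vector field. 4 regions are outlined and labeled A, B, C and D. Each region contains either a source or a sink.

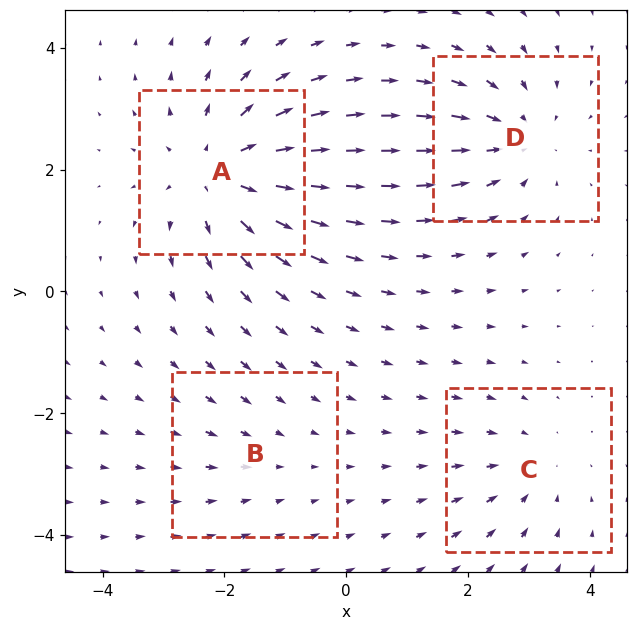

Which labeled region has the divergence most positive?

Divergence at each region's feature centre — A: about +6, B: about -2, C: about -3, D: about -4. Region A is most positive.

A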